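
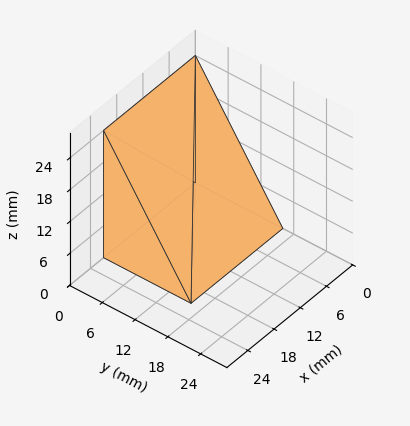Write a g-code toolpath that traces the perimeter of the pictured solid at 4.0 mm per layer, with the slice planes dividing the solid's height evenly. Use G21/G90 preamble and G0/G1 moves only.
Reading the render: the shape is a wedge (ramp): 21 × 16 mm base, rising to 24 mm along the y=0 edge and sloping linearly to z=0 at y=16 (dimensions read to the nearest mm from the axis ticks). For the g-code, the solid's height is divided into equal slices at the stated Δz and each level perimeter traced with G1 moves after a G0 lift.

; perimeter-only toolpath
G21 ; units = mm
G90 ; absolute positioning
G28 ; home
; layer 1
G0 Z4.0
G0 X0.0 Y0.0
G1 X21.0 Y0.0
G1 X21.0 Y13.3
G1 X0.0 Y13.3
G1 X0.0 Y0.0
; layer 2
G0 Z8.0
G0 X0.0 Y0.0
G1 X21.0 Y0.0
G1 X21.0 Y10.7
G1 X0.0 Y10.7
G1 X0.0 Y0.0
; layer 3
G0 Z12.0
G0 X0.0 Y0.0
G1 X21.0 Y0.0
G1 X21.0 Y8.0
G1 X0.0 Y8.0
G1 X0.0 Y0.0
; layer 4
G0 Z16.0
G0 X0.0 Y0.0
G1 X21.0 Y0.0
G1 X21.0 Y5.3
G1 X0.0 Y5.3
G1 X0.0 Y0.0
; layer 5
G0 Z20.0
G0 X0.0 Y0.0
G1 X21.0 Y0.0
G1 X21.0 Y2.7
G1 X0.0 Y2.7
G1 X0.0 Y0.0
M2 ; end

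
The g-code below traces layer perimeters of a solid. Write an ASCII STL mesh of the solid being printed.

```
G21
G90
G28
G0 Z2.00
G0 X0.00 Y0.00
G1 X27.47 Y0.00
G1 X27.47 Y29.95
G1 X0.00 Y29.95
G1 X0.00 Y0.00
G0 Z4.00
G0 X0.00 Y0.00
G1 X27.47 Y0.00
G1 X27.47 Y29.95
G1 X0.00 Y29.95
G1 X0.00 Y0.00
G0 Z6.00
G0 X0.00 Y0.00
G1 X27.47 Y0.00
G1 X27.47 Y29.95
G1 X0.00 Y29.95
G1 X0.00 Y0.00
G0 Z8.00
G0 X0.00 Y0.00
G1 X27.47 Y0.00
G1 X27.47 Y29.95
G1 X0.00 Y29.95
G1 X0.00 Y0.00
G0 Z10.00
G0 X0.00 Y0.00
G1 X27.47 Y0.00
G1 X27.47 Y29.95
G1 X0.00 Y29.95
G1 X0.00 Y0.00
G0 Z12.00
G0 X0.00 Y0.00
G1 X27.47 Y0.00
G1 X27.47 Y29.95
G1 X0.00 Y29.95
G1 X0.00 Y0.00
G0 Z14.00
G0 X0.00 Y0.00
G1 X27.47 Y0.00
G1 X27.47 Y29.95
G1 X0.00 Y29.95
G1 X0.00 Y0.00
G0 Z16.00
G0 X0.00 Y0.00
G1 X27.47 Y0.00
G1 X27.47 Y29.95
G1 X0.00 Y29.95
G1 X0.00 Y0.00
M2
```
solid part
  facet normal 0.0000 0.0000 -1.0000
    outer loop
      vertex 27.47 29.95 0.00
      vertex 27.47 0.00 0.00
      vertex 0.00 0.00 0.00
    endloop
  endfacet
  facet normal 0.0000 0.0000 -1.0000
    outer loop
      vertex 0.00 29.95 0.00
      vertex 27.47 29.95 0.00
      vertex 0.00 0.00 0.00
    endloop
  endfacet
  facet normal 0.0000 0.0000 1.0000
    outer loop
      vertex 0.00 0.00 16.00
      vertex 27.47 0.00 16.00
      vertex 27.47 29.95 16.00
    endloop
  endfacet
  facet normal 0.0000 0.0000 1.0000
    outer loop
      vertex 0.00 0.00 16.00
      vertex 27.47 29.95 16.00
      vertex 0.00 29.95 16.00
    endloop
  endfacet
  facet normal 0.0000 -1.0000 0.0000
    outer loop
      vertex 0.00 0.00 0.00
      vertex 27.47 0.00 0.00
      vertex 27.47 0.00 16.00
    endloop
  endfacet
  facet normal 0.0000 -1.0000 0.0000
    outer loop
      vertex 0.00 0.00 0.00
      vertex 27.47 0.00 16.00
      vertex 0.00 0.00 16.00
    endloop
  endfacet
  facet normal 0.0000 1.0000 0.0000
    outer loop
      vertex 27.47 29.95 16.00
      vertex 27.47 29.95 0.00
      vertex 0.00 29.95 0.00
    endloop
  endfacet
  facet normal 0.0000 1.0000 0.0000
    outer loop
      vertex 0.00 29.95 16.00
      vertex 27.47 29.95 16.00
      vertex 0.00 29.95 0.00
    endloop
  endfacet
  facet normal -1.0000 0.0000 0.0000
    outer loop
      vertex 0.00 29.95 16.00
      vertex 0.00 29.95 0.00
      vertex 0.00 0.00 0.00
    endloop
  endfacet
  facet normal -1.0000 0.0000 0.0000
    outer loop
      vertex 0.00 0.00 16.00
      vertex 0.00 29.95 16.00
      vertex 0.00 0.00 0.00
    endloop
  endfacet
  facet normal 1.0000 0.0000 0.0000
    outer loop
      vertex 27.47 0.00 0.00
      vertex 27.47 29.95 0.00
      vertex 27.47 29.95 16.00
    endloop
  endfacet
  facet normal 1.0000 0.0000 0.0000
    outer loop
      vertex 27.47 0.00 0.00
      vertex 27.47 29.95 16.00
      vertex 27.47 0.00 16.00
    endloop
  endfacet
endsolid part

The G0 Z moves step by Δz≈2.00 mm. Every layer's G1 loop is the same polygon, so the solid is a straight extrusion of it from z=0 to z≈16. Closing with flat bottom and top caps and triangulating gives 12 facets — a rectangular box, roughly 27.5 × 29.9 mm footprint and 16 mm tall.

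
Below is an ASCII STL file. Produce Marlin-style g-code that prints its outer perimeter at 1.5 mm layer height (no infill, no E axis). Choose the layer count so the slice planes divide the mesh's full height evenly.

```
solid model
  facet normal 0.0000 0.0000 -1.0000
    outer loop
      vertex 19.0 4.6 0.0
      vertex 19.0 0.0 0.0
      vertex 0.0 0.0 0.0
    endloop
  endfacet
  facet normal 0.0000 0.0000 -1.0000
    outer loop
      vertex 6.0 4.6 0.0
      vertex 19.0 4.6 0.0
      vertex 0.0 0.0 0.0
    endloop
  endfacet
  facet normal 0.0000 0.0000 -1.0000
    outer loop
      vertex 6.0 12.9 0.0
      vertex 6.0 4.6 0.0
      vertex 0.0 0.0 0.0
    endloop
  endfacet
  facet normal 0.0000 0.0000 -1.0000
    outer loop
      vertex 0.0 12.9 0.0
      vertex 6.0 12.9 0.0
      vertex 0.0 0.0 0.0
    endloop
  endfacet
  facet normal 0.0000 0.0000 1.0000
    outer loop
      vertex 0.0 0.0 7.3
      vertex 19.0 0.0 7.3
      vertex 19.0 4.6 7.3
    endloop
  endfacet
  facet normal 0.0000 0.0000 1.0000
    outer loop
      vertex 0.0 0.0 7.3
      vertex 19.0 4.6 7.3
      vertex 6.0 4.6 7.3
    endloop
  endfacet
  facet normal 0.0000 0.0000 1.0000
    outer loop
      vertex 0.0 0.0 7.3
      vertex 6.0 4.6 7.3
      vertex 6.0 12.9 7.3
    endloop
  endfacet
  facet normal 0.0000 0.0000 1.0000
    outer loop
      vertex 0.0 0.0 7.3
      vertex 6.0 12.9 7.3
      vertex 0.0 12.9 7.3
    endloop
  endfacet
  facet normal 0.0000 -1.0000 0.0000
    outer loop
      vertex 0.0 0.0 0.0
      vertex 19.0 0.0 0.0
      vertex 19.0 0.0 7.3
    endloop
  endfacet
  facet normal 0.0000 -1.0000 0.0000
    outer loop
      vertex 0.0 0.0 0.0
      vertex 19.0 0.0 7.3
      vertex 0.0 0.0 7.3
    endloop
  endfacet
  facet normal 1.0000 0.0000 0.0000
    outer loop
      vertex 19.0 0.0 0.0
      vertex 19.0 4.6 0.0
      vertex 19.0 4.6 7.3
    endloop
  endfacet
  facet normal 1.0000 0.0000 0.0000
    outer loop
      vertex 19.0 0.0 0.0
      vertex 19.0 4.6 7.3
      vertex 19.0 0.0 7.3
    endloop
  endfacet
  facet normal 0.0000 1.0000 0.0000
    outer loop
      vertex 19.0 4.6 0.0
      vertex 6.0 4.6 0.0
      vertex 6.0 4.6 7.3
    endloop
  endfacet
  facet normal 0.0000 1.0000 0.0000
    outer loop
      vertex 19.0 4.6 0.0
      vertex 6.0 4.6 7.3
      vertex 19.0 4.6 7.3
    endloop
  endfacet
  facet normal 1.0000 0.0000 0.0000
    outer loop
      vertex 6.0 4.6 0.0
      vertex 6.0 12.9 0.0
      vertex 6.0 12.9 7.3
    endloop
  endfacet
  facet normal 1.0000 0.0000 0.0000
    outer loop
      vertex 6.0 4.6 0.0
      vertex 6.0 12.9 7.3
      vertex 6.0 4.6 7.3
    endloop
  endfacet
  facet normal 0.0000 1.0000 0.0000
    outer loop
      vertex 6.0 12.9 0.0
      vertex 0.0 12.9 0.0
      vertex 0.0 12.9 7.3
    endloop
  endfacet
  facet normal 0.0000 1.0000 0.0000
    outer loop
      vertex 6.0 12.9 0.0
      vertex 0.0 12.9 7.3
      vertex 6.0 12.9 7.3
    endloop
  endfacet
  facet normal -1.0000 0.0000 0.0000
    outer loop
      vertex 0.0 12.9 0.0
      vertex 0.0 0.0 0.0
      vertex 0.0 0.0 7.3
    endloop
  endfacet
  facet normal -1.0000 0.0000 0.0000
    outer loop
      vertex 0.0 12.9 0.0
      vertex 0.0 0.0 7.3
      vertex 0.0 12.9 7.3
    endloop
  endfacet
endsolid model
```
; perimeter-only toolpath
G21 ; units = mm
G90 ; absolute positioning
G28 ; home
; layer 1
G0 Z1.5
G0 X0.0 Y0.0
G1 X19.0 Y0.0
G1 X19.0 Y4.6
G1 X6.0 Y4.6
G1 X6.0 Y12.9
G1 X0.0 Y12.9
G1 X0.0 Y0.0
; layer 2
G0 Z2.9
G0 X0.0 Y0.0
G1 X19.0 Y0.0
G1 X19.0 Y4.6
G1 X6.0 Y4.6
G1 X6.0 Y12.9
G1 X0.0 Y12.9
G1 X0.0 Y0.0
; layer 3
G0 Z4.4
G0 X0.0 Y0.0
G1 X19.0 Y0.0
G1 X19.0 Y4.6
G1 X6.0 Y4.6
G1 X6.0 Y12.9
G1 X0.0 Y12.9
G1 X0.0 Y0.0
; layer 4
G0 Z5.8
G0 X0.0 Y0.0
G1 X19.0 Y0.0
G1 X19.0 Y4.6
G1 X6.0 Y4.6
G1 X6.0 Y12.9
G1 X0.0 Y12.9
G1 X0.0 Y0.0
; layer 5
G0 Z7.3
G0 X0.0 Y0.0
G1 X19.0 Y0.0
G1 X19.0 Y4.6
G1 X6.0 Y4.6
G1 X6.0 Y12.9
G1 X0.0 Y12.9
G1 X0.0 Y0.0
M2 ; end

The solid is an L-shaped prism: outer 19 × 12.9 mm, arm thicknesses ≈ 4.6 mm (horizontal) and 6 mm (vertical), extruded 7.3 mm in z. Slicing at Δz = 1.5 mm — 5 equal slices spanning the solid's height, so layer i sits at z = i·h/5 — gives 5 non-empty perimeters. Each is a 6-segment closed polygon; G0 lifts to the layer z and rapids to the start vertex, then G1 traces the edges.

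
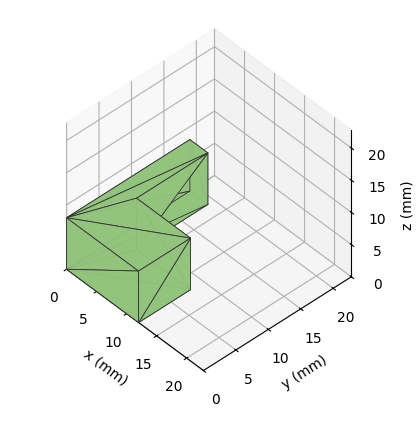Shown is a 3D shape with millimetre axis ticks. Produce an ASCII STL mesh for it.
Reading the render: the shape is an L-shaped prism: outer 12 × 19 mm, arm thicknesses ≈ 8 mm (horizontal) and 3 mm (vertical), extruded 8 mm in z (dimensions read to the nearest mm from the axis ticks). For the STL, each face is triangulated and given an outward normal.

solid part
  facet normal 0.0000 0.0000 -1.0000
    outer loop
      vertex 12.00 8.00 0.00
      vertex 12.00 0.00 0.00
      vertex 0.00 0.00 0.00
    endloop
  endfacet
  facet normal 0.0000 0.0000 -1.0000
    outer loop
      vertex 3.00 8.00 0.00
      vertex 12.00 8.00 0.00
      vertex 0.00 0.00 0.00
    endloop
  endfacet
  facet normal 0.0000 0.0000 -1.0000
    outer loop
      vertex 3.00 19.00 0.00
      vertex 3.00 8.00 0.00
      vertex 0.00 0.00 0.00
    endloop
  endfacet
  facet normal 0.0000 0.0000 -1.0000
    outer loop
      vertex 0.00 19.00 0.00
      vertex 3.00 19.00 0.00
      vertex 0.00 0.00 0.00
    endloop
  endfacet
  facet normal 0.0000 0.0000 1.0000
    outer loop
      vertex 0.00 0.00 8.00
      vertex 12.00 0.00 8.00
      vertex 12.00 8.00 8.00
    endloop
  endfacet
  facet normal 0.0000 0.0000 1.0000
    outer loop
      vertex 0.00 0.00 8.00
      vertex 12.00 8.00 8.00
      vertex 3.00 8.00 8.00
    endloop
  endfacet
  facet normal 0.0000 0.0000 1.0000
    outer loop
      vertex 0.00 0.00 8.00
      vertex 3.00 8.00 8.00
      vertex 3.00 19.00 8.00
    endloop
  endfacet
  facet normal 0.0000 0.0000 1.0000
    outer loop
      vertex 0.00 0.00 8.00
      vertex 3.00 19.00 8.00
      vertex 0.00 19.00 8.00
    endloop
  endfacet
  facet normal 0.0000 -1.0000 0.0000
    outer loop
      vertex 0.00 0.00 0.00
      vertex 12.00 0.00 0.00
      vertex 12.00 0.00 8.00
    endloop
  endfacet
  facet normal 0.0000 -1.0000 0.0000
    outer loop
      vertex 0.00 0.00 0.00
      vertex 12.00 0.00 8.00
      vertex 0.00 0.00 8.00
    endloop
  endfacet
  facet normal 1.0000 0.0000 0.0000
    outer loop
      vertex 12.00 0.00 0.00
      vertex 12.00 8.00 0.00
      vertex 12.00 8.00 8.00
    endloop
  endfacet
  facet normal 1.0000 0.0000 0.0000
    outer loop
      vertex 12.00 0.00 0.00
      vertex 12.00 8.00 8.00
      vertex 12.00 0.00 8.00
    endloop
  endfacet
  facet normal 0.0000 1.0000 0.0000
    outer loop
      vertex 12.00 8.00 0.00
      vertex 3.00 8.00 0.00
      vertex 3.00 8.00 8.00
    endloop
  endfacet
  facet normal 0.0000 1.0000 0.0000
    outer loop
      vertex 12.00 8.00 0.00
      vertex 3.00 8.00 8.00
      vertex 12.00 8.00 8.00
    endloop
  endfacet
  facet normal 1.0000 0.0000 0.0000
    outer loop
      vertex 3.00 8.00 0.00
      vertex 3.00 19.00 0.00
      vertex 3.00 19.00 8.00
    endloop
  endfacet
  facet normal 1.0000 0.0000 0.0000
    outer loop
      vertex 3.00 8.00 0.00
      vertex 3.00 19.00 8.00
      vertex 3.00 8.00 8.00
    endloop
  endfacet
  facet normal 0.0000 1.0000 0.0000
    outer loop
      vertex 3.00 19.00 0.00
      vertex 0.00 19.00 0.00
      vertex 0.00 19.00 8.00
    endloop
  endfacet
  facet normal 0.0000 1.0000 0.0000
    outer loop
      vertex 3.00 19.00 0.00
      vertex 0.00 19.00 8.00
      vertex 3.00 19.00 8.00
    endloop
  endfacet
  facet normal -1.0000 0.0000 0.0000
    outer loop
      vertex 0.00 19.00 0.00
      vertex 0.00 0.00 0.00
      vertex 0.00 0.00 8.00
    endloop
  endfacet
  facet normal -1.0000 0.0000 0.0000
    outer loop
      vertex 0.00 19.00 0.00
      vertex 0.00 0.00 8.00
      vertex 0.00 19.00 8.00
    endloop
  endfacet
endsolid part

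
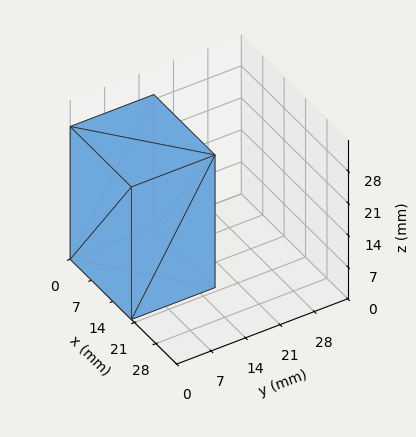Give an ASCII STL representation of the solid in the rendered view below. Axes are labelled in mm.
Reading the render: the shape is a rectangular box, roughly 20 × 17 mm footprint and 29 mm tall (dimensions read to the nearest mm from the axis ticks). For the STL, each face is triangulated and given an outward normal.

solid part
  facet normal 0.0000 0.0000 -1.0000
    outer loop
      vertex 20.00 17.00 0.00
      vertex 20.00 0.00 0.00
      vertex 0.00 0.00 0.00
    endloop
  endfacet
  facet normal 0.0000 0.0000 -1.0000
    outer loop
      vertex 0.00 17.00 0.00
      vertex 20.00 17.00 0.00
      vertex 0.00 0.00 0.00
    endloop
  endfacet
  facet normal 0.0000 0.0000 1.0000
    outer loop
      vertex 0.00 0.00 29.00
      vertex 20.00 0.00 29.00
      vertex 20.00 17.00 29.00
    endloop
  endfacet
  facet normal 0.0000 0.0000 1.0000
    outer loop
      vertex 0.00 0.00 29.00
      vertex 20.00 17.00 29.00
      vertex 0.00 17.00 29.00
    endloop
  endfacet
  facet normal 0.0000 -1.0000 0.0000
    outer loop
      vertex 0.00 0.00 0.00
      vertex 20.00 0.00 0.00
      vertex 20.00 0.00 29.00
    endloop
  endfacet
  facet normal 0.0000 -1.0000 0.0000
    outer loop
      vertex 0.00 0.00 0.00
      vertex 20.00 0.00 29.00
      vertex 0.00 0.00 29.00
    endloop
  endfacet
  facet normal 0.0000 1.0000 0.0000
    outer loop
      vertex 20.00 17.00 29.00
      vertex 20.00 17.00 0.00
      vertex 0.00 17.00 0.00
    endloop
  endfacet
  facet normal 0.0000 1.0000 0.0000
    outer loop
      vertex 0.00 17.00 29.00
      vertex 20.00 17.00 29.00
      vertex 0.00 17.00 0.00
    endloop
  endfacet
  facet normal -1.0000 0.0000 0.0000
    outer loop
      vertex 0.00 17.00 29.00
      vertex 0.00 17.00 0.00
      vertex 0.00 0.00 0.00
    endloop
  endfacet
  facet normal -1.0000 0.0000 0.0000
    outer loop
      vertex 0.00 0.00 29.00
      vertex 0.00 17.00 29.00
      vertex 0.00 0.00 0.00
    endloop
  endfacet
  facet normal 1.0000 0.0000 0.0000
    outer loop
      vertex 20.00 0.00 0.00
      vertex 20.00 17.00 0.00
      vertex 20.00 17.00 29.00
    endloop
  endfacet
  facet normal 1.0000 0.0000 0.0000
    outer loop
      vertex 20.00 0.00 0.00
      vertex 20.00 17.00 29.00
      vertex 20.00 0.00 29.00
    endloop
  endfacet
endsolid part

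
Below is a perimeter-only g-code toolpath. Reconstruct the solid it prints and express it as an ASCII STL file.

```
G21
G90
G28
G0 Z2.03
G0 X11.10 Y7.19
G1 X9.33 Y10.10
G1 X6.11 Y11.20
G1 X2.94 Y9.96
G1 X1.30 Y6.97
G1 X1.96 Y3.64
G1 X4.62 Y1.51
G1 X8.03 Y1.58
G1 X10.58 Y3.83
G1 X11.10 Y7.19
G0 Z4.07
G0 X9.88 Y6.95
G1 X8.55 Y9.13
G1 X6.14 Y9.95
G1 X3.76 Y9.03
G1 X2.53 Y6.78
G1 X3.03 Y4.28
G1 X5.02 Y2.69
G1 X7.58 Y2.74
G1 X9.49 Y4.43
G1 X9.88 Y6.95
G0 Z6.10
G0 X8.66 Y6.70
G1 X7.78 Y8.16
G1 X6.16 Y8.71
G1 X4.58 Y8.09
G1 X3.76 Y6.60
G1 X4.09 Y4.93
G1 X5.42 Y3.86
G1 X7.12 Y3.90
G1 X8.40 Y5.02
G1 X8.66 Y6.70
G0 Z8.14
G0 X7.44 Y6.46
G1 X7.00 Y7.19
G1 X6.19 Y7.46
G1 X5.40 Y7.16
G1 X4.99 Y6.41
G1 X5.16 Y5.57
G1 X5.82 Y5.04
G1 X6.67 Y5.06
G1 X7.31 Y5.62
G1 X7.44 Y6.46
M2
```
solid part
  facet normal 0.0000 0.0000 -1.0000
    outer loop
      vertex 6.08 12.44 0.00
      vertex 10.11 11.07 0.00
      vertex 12.32 7.43 0.00
    endloop
  endfacet
  facet normal 0.0000 0.0000 -1.0000
    outer loop
      vertex 2.12 10.90 0.00
      vertex 6.08 12.44 0.00
      vertex 12.32 7.43 0.00
    endloop
  endfacet
  facet normal 0.0000 0.0000 -1.0000
    outer loop
      vertex 0.07 7.16 0.00
      vertex 2.12 10.90 0.00
      vertex 12.32 7.43 0.00
    endloop
  endfacet
  facet normal 0.0000 0.0000 -1.0000
    outer loop
      vertex 0.90 2.99 0.00
      vertex 0.07 7.16 0.00
      vertex 12.32 7.43 0.00
    endloop
  endfacet
  facet normal 0.0000 0.0000 -1.0000
    outer loop
      vertex 4.22 0.33 0.00
      vertex 0.90 2.99 0.00
      vertex 12.32 7.43 0.00
    endloop
  endfacet
  facet normal 0.0000 0.0000 -1.0000
    outer loop
      vertex 8.48 0.42 0.00
      vertex 4.22 0.33 0.00
      vertex 12.32 7.43 0.00
    endloop
  endfacet
  facet normal 0.0000 0.0000 -1.0000
    outer loop
      vertex 11.67 3.23 0.00
      vertex 8.48 0.42 0.00
      vertex 12.32 7.43 0.00
    endloop
  endfacet
  facet normal 0.7412 0.4500 0.4981
    outer loop
      vertex 12.32 7.43 0.00
      vertex 10.11 11.07 0.00
      vertex 6.22 6.22 10.17
    endloop
  endfacet
  facet normal 0.2791 0.8209 0.4982
    outer loop
      vertex 10.11 11.07 0.00
      vertex 6.08 12.44 0.00
      vertex 6.22 6.22 10.17
    endloop
  endfacet
  facet normal -0.3142 0.8080 0.4985
    outer loop
      vertex 6.08 12.44 0.00
      vertex 2.12 10.90 0.00
      vertex 6.22 6.22 10.17
    endloop
  endfacet
  facet normal -0.7603 0.4167 0.4983
    outer loop
      vertex 2.12 10.90 0.00
      vertex 0.07 7.16 0.00
      vertex 6.22 6.22 10.17
    endloop
  endfacet
  facet normal -0.8502 -0.1692 0.4985
    outer loop
      vertex 0.07 7.16 0.00
      vertex 0.90 2.99 0.00
      vertex 6.22 6.22 10.17
    endloop
  endfacet
  facet normal -0.5421 -0.6766 0.4984
    outer loop
      vertex 0.90 2.99 0.00
      vertex 4.22 0.33 0.00
      vertex 6.22 6.22 10.17
    endloop
  endfacet
  facet normal 0.0183 -0.8668 0.4984
    outer loop
      vertex 4.22 0.33 0.00
      vertex 8.48 0.42 0.00
      vertex 6.22 6.22 10.17
    endloop
  endfacet
  facet normal 0.5731 -0.6506 0.4984
    outer loop
      vertex 8.48 0.42 0.00
      vertex 11.67 3.23 0.00
      vertex 6.22 6.22 10.17
    endloop
  endfacet
  facet normal 0.8569 -0.1326 0.4982
    outer loop
      vertex 11.67 3.23 0.00
      vertex 12.32 7.43 0.00
      vertex 6.22 6.22 10.17
    endloop
  endfacet
endsolid part

The G0 Z moves step by Δz≈2.03 mm. The G1 loops shrink linearly with z, so the solid tapers from its base footprint up to z≈10.2. Closing with a flat bottom cap and the tapered top and triangulating gives 16 facets — a regular 9-sided pyramid, base circumscribed radius ≈ 6.22 mm, apex at z ≈ 10.2 mm.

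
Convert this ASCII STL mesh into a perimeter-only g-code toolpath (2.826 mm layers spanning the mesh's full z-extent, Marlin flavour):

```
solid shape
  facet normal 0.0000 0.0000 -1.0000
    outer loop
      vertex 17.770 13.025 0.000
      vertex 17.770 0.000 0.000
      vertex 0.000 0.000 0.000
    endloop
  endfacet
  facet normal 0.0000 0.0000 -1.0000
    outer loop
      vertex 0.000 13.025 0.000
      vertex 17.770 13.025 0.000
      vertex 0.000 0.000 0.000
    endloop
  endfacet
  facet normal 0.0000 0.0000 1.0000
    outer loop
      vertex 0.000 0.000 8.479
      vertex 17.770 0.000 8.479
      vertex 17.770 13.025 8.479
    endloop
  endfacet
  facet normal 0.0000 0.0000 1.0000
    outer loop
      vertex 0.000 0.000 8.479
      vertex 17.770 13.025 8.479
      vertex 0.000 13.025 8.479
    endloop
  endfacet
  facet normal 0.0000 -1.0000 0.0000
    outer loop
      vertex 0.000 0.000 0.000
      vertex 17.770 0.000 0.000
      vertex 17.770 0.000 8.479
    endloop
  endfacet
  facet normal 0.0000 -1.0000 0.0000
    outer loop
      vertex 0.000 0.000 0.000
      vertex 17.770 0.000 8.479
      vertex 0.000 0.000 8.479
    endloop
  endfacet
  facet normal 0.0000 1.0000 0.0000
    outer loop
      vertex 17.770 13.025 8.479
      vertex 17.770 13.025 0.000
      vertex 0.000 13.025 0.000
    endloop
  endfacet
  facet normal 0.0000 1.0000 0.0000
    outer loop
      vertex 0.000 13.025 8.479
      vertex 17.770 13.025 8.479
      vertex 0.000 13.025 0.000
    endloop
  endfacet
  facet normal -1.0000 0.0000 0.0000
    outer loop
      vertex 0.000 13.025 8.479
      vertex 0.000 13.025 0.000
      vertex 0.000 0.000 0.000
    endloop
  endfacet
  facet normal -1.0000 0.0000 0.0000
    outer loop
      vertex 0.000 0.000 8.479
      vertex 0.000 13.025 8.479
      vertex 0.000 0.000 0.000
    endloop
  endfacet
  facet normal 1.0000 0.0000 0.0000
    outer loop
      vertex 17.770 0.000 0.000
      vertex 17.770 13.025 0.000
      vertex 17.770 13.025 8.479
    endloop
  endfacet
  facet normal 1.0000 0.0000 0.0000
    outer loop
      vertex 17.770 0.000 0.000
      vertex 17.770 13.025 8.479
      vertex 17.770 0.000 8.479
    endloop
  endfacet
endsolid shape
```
; perimeter-only toolpath
G21 ; units = mm
G90 ; absolute positioning
G28 ; home
; layer 1
G0 Z2.826
G0 X0.000 Y0.000
G1 X17.770 Y0.000
G1 X17.770 Y13.025
G1 X0.000 Y13.025
G1 X0.000 Y0.000
; layer 2
G0 Z5.653
G0 X0.000 Y0.000
G1 X17.770 Y0.000
G1 X17.770 Y13.025
G1 X0.000 Y13.025
G1 X0.000 Y0.000
; layer 3
G0 Z8.479
G0 X0.000 Y0.000
G1 X17.770 Y0.000
G1 X17.770 Y13.025
G1 X0.000 Y13.025
G1 X0.000 Y0.000
M2 ; end

The solid is a rectangular box, roughly 17.8 × 13 mm footprint and 8.48 mm tall. Slicing at Δz = 2.826 mm — 3 equal slices spanning the solid's height, so layer i sits at z = i·h/3 — gives 3 non-empty perimeters. Each is a 4-segment closed polygon; G0 lifts to the layer z and rapids to the start vertex, then G1 traces the edges.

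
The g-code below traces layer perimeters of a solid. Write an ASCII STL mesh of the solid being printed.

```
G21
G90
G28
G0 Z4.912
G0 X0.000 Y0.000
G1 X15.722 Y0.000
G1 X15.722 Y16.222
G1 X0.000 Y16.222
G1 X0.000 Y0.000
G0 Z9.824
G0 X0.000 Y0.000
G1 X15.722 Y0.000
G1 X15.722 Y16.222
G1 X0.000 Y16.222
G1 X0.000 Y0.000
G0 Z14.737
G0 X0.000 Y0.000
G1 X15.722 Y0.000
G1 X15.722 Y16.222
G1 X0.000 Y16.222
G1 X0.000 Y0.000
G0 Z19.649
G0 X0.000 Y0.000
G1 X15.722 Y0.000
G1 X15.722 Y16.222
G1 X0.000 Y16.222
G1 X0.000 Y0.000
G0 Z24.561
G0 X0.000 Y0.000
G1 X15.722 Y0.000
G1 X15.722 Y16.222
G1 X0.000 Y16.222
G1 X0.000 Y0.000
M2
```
solid part
  facet normal 0.0000 0.0000 -1.0000
    outer loop
      vertex 15.722 16.222 0.000
      vertex 15.722 0.000 0.000
      vertex 0.000 0.000 0.000
    endloop
  endfacet
  facet normal 0.0000 0.0000 -1.0000
    outer loop
      vertex 0.000 16.222 0.000
      vertex 15.722 16.222 0.000
      vertex 0.000 0.000 0.000
    endloop
  endfacet
  facet normal 0.0000 0.0000 1.0000
    outer loop
      vertex 0.000 0.000 24.561
      vertex 15.722 0.000 24.561
      vertex 15.722 16.222 24.561
    endloop
  endfacet
  facet normal 0.0000 0.0000 1.0000
    outer loop
      vertex 0.000 0.000 24.561
      vertex 15.722 16.222 24.561
      vertex 0.000 16.222 24.561
    endloop
  endfacet
  facet normal 0.0000 -1.0000 0.0000
    outer loop
      vertex 0.000 0.000 0.000
      vertex 15.722 0.000 0.000
      vertex 15.722 0.000 24.561
    endloop
  endfacet
  facet normal 0.0000 -1.0000 0.0000
    outer loop
      vertex 0.000 0.000 0.000
      vertex 15.722 0.000 24.561
      vertex 0.000 0.000 24.561
    endloop
  endfacet
  facet normal 0.0000 1.0000 0.0000
    outer loop
      vertex 15.722 16.222 24.561
      vertex 15.722 16.222 0.000
      vertex 0.000 16.222 0.000
    endloop
  endfacet
  facet normal 0.0000 1.0000 0.0000
    outer loop
      vertex 0.000 16.222 24.561
      vertex 15.722 16.222 24.561
      vertex 0.000 16.222 0.000
    endloop
  endfacet
  facet normal -1.0000 0.0000 0.0000
    outer loop
      vertex 0.000 16.222 24.561
      vertex 0.000 16.222 0.000
      vertex 0.000 0.000 0.000
    endloop
  endfacet
  facet normal -1.0000 0.0000 0.0000
    outer loop
      vertex 0.000 0.000 24.561
      vertex 0.000 16.222 24.561
      vertex 0.000 0.000 0.000
    endloop
  endfacet
  facet normal 1.0000 0.0000 0.0000
    outer loop
      vertex 15.722 0.000 0.000
      vertex 15.722 16.222 0.000
      vertex 15.722 16.222 24.561
    endloop
  endfacet
  facet normal 1.0000 0.0000 0.0000
    outer loop
      vertex 15.722 0.000 0.000
      vertex 15.722 16.222 24.561
      vertex 15.722 0.000 24.561
    endloop
  endfacet
endsolid part

The G0 Z moves step by Δz≈4.912 mm. Every layer's G1 loop is the same polygon, so the solid is a straight extrusion of it from z=0 to z≈24.6. Closing with flat bottom and top caps and triangulating gives 12 facets — a rectangular box, roughly 15.7 × 16.2 mm footprint and 24.6 mm tall.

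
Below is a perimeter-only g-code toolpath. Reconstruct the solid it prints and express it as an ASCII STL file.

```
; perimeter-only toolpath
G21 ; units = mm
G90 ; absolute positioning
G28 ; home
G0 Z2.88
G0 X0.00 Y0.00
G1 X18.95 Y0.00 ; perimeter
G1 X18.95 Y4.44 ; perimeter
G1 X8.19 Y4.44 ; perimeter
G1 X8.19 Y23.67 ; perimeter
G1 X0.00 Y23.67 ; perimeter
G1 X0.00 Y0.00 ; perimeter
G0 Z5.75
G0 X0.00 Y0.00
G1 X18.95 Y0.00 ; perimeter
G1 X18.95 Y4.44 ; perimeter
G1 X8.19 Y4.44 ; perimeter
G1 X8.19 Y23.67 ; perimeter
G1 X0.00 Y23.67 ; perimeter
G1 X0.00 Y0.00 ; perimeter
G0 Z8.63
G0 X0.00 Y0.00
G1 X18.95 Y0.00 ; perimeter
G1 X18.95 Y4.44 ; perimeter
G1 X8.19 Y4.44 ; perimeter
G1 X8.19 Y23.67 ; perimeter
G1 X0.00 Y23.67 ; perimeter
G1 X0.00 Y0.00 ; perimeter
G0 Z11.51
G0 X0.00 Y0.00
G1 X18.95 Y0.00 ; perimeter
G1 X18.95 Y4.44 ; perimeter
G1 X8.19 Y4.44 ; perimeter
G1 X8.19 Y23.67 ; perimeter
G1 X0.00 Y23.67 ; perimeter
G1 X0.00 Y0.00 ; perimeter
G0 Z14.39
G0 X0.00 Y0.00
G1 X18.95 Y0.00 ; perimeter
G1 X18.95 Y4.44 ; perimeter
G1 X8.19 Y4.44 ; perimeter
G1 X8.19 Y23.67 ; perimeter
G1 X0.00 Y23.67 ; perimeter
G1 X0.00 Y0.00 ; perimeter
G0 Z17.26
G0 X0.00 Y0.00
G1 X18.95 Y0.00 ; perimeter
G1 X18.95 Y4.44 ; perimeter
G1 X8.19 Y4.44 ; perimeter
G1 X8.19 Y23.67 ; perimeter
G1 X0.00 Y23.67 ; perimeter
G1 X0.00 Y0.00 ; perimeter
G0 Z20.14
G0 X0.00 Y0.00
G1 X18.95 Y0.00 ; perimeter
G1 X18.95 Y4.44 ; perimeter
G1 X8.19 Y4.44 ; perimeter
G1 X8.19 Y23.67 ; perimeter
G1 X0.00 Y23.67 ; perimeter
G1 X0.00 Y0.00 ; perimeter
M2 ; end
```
solid part
  facet normal 0.0000 0.0000 -1.0000
    outer loop
      vertex 18.95 4.44 0.00
      vertex 18.95 0.00 0.00
      vertex 0.00 0.00 0.00
    endloop
  endfacet
  facet normal 0.0000 0.0000 -1.0000
    outer loop
      vertex 8.19 4.44 0.00
      vertex 18.95 4.44 0.00
      vertex 0.00 0.00 0.00
    endloop
  endfacet
  facet normal 0.0000 0.0000 -1.0000
    outer loop
      vertex 8.19 23.67 0.00
      vertex 8.19 4.44 0.00
      vertex 0.00 0.00 0.00
    endloop
  endfacet
  facet normal 0.0000 0.0000 -1.0000
    outer loop
      vertex 0.00 23.67 0.00
      vertex 8.19 23.67 0.00
      vertex 0.00 0.00 0.00
    endloop
  endfacet
  facet normal 0.0000 0.0000 1.0000
    outer loop
      vertex 0.00 0.00 20.14
      vertex 18.95 0.00 20.14
      vertex 18.95 4.44 20.14
    endloop
  endfacet
  facet normal 0.0000 0.0000 1.0000
    outer loop
      vertex 0.00 0.00 20.14
      vertex 18.95 4.44 20.14
      vertex 8.19 4.44 20.14
    endloop
  endfacet
  facet normal 0.0000 0.0000 1.0000
    outer loop
      vertex 0.00 0.00 20.14
      vertex 8.19 4.44 20.14
      vertex 8.19 23.67 20.14
    endloop
  endfacet
  facet normal 0.0000 0.0000 1.0000
    outer loop
      vertex 0.00 0.00 20.14
      vertex 8.19 23.67 20.14
      vertex 0.00 23.67 20.14
    endloop
  endfacet
  facet normal 0.0000 -1.0000 0.0000
    outer loop
      vertex 0.00 0.00 0.00
      vertex 18.95 0.00 0.00
      vertex 18.95 0.00 20.14
    endloop
  endfacet
  facet normal 0.0000 -1.0000 0.0000
    outer loop
      vertex 0.00 0.00 0.00
      vertex 18.95 0.00 20.14
      vertex 0.00 0.00 20.14
    endloop
  endfacet
  facet normal 1.0000 0.0000 0.0000
    outer loop
      vertex 18.95 0.00 0.00
      vertex 18.95 4.44 0.00
      vertex 18.95 4.44 20.14
    endloop
  endfacet
  facet normal 1.0000 0.0000 0.0000
    outer loop
      vertex 18.95 0.00 0.00
      vertex 18.95 4.44 20.14
      vertex 18.95 0.00 20.14
    endloop
  endfacet
  facet normal 0.0000 1.0000 0.0000
    outer loop
      vertex 18.95 4.44 0.00
      vertex 8.19 4.44 0.00
      vertex 8.19 4.44 20.14
    endloop
  endfacet
  facet normal 0.0000 1.0000 0.0000
    outer loop
      vertex 18.95 4.44 0.00
      vertex 8.19 4.44 20.14
      vertex 18.95 4.44 20.14
    endloop
  endfacet
  facet normal 1.0000 0.0000 0.0000
    outer loop
      vertex 8.19 4.44 0.00
      vertex 8.19 23.67 0.00
      vertex 8.19 23.67 20.14
    endloop
  endfacet
  facet normal 1.0000 0.0000 0.0000
    outer loop
      vertex 8.19 4.44 0.00
      vertex 8.19 23.67 20.14
      vertex 8.19 4.44 20.14
    endloop
  endfacet
  facet normal 0.0000 1.0000 0.0000
    outer loop
      vertex 8.19 23.67 0.00
      vertex 0.00 23.67 0.00
      vertex 0.00 23.67 20.14
    endloop
  endfacet
  facet normal 0.0000 1.0000 0.0000
    outer loop
      vertex 8.19 23.67 0.00
      vertex 0.00 23.67 20.14
      vertex 8.19 23.67 20.14
    endloop
  endfacet
  facet normal -1.0000 0.0000 0.0000
    outer loop
      vertex 0.00 23.67 0.00
      vertex 0.00 0.00 0.00
      vertex 0.00 0.00 20.14
    endloop
  endfacet
  facet normal -1.0000 0.0000 0.0000
    outer loop
      vertex 0.00 23.67 0.00
      vertex 0.00 0.00 20.14
      vertex 0.00 23.67 20.14
    endloop
  endfacet
endsolid part

The G0 Z moves step by Δz≈2.88 mm. Every layer's G1 loop is the same polygon, so the solid is a straight extrusion of it from z=0 to z≈20.1. Closing with flat bottom and top caps and triangulating gives 20 facets — an L-shaped prism: outer 18.9 × 23.7 mm, arm thicknesses ≈ 4.44 mm (horizontal) and 8.19 mm (vertical), extruded 20.1 mm in z.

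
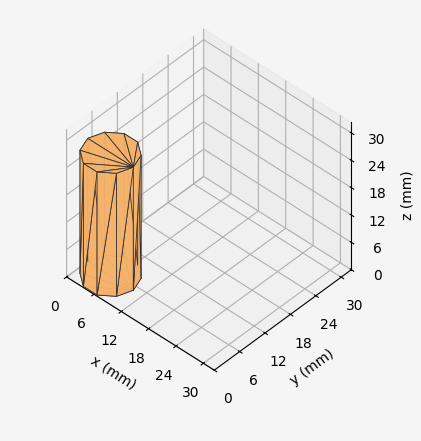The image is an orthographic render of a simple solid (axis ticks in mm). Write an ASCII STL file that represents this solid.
Reading the render: the shape is a regular 10-sided prism (a cylinder approximated with 10 flat sides), circumscribed radius ≈ 5 mm, height ≈ 27 mm (dimensions read to the nearest mm from the axis ticks). For the STL, each face is triangulated and given an outward normal.

solid part
  facet normal 0.0000 0.0000 -1.0000
    outer loop
      vertex 6.5 9.8 0.0
      vertex 9.0 7.9 0.0
      vertex 10.0 5.0 0.0
    endloop
  endfacet
  facet normal 0.0000 0.0000 -1.0000
    outer loop
      vertex 3.5 9.8 0.0
      vertex 6.5 9.8 0.0
      vertex 10.0 5.0 0.0
    endloop
  endfacet
  facet normal 0.0000 0.0000 -1.0000
    outer loop
      vertex 1.0 7.9 0.0
      vertex 3.5 9.8 0.0
      vertex 10.0 5.0 0.0
    endloop
  endfacet
  facet normal 0.0000 0.0000 -1.0000
    outer loop
      vertex 0.0 5.0 0.0
      vertex 1.0 7.9 0.0
      vertex 10.0 5.0 0.0
    endloop
  endfacet
  facet normal 0.0000 0.0000 -1.0000
    outer loop
      vertex 1.0 2.1 0.0
      vertex 0.0 5.0 0.0
      vertex 10.0 5.0 0.0
    endloop
  endfacet
  facet normal 0.0000 0.0000 -1.0000
    outer loop
      vertex 3.5 0.2 0.0
      vertex 1.0 2.1 0.0
      vertex 10.0 5.0 0.0
    endloop
  endfacet
  facet normal 0.0000 0.0000 -1.0000
    outer loop
      vertex 6.5 0.2 0.0
      vertex 3.5 0.2 0.0
      vertex 10.0 5.0 0.0
    endloop
  endfacet
  facet normal 0.0000 0.0000 -1.0000
    outer loop
      vertex 9.0 2.1 0.0
      vertex 6.5 0.2 0.0
      vertex 10.0 5.0 0.0
    endloop
  endfacet
  facet normal 0.0000 0.0000 1.0000
    outer loop
      vertex 10.0 5.0 27.0
      vertex 9.0 7.9 27.0
      vertex 6.5 9.8 27.0
    endloop
  endfacet
  facet normal 0.0000 0.0000 1.0000
    outer loop
      vertex 10.0 5.0 27.0
      vertex 6.5 9.8 27.0
      vertex 3.5 9.8 27.0
    endloop
  endfacet
  facet normal 0.0000 0.0000 1.0000
    outer loop
      vertex 10.0 5.0 27.0
      vertex 3.5 9.8 27.0
      vertex 1.0 7.9 27.0
    endloop
  endfacet
  facet normal 0.0000 0.0000 1.0000
    outer loop
      vertex 10.0 5.0 27.0
      vertex 1.0 7.9 27.0
      vertex 0.0 5.0 27.0
    endloop
  endfacet
  facet normal 0.0000 0.0000 1.0000
    outer loop
      vertex 10.0 5.0 27.0
      vertex 0.0 5.0 27.0
      vertex 1.0 2.1 27.0
    endloop
  endfacet
  facet normal 0.0000 0.0000 1.0000
    outer loop
      vertex 10.0 5.0 27.0
      vertex 1.0 2.1 27.0
      vertex 3.5 0.2 27.0
    endloop
  endfacet
  facet normal 0.0000 0.0000 1.0000
    outer loop
      vertex 10.0 5.0 27.0
      vertex 3.5 0.2 27.0
      vertex 6.5 0.2 27.0
    endloop
  endfacet
  facet normal 0.0000 0.0000 1.0000
    outer loop
      vertex 10.0 5.0 27.0
      vertex 6.5 0.2 27.0
      vertex 9.0 2.1 27.0
    endloop
  endfacet
  facet normal 0.9454 0.3260 0.0000
    outer loop
      vertex 10.0 5.0 0.0
      vertex 9.0 7.9 0.0
      vertex 9.0 7.9 27.0
    endloop
  endfacet
  facet normal 0.9454 0.3260 0.0000
    outer loop
      vertex 10.0 5.0 0.0
      vertex 9.0 7.9 27.0
      vertex 10.0 5.0 27.0
    endloop
  endfacet
  facet normal 0.6051 0.7962 0.0000
    outer loop
      vertex 9.0 7.9 0.0
      vertex 6.5 9.8 0.0
      vertex 6.5 9.8 27.0
    endloop
  endfacet
  facet normal 0.6051 0.7962 0.0000
    outer loop
      vertex 9.0 7.9 0.0
      vertex 6.5 9.8 27.0
      vertex 9.0 7.9 27.0
    endloop
  endfacet
  facet normal 0.0000 1.0000 0.0000
    outer loop
      vertex 6.5 9.8 0.0
      vertex 3.5 9.8 0.0
      vertex 3.5 9.8 27.0
    endloop
  endfacet
  facet normal 0.0000 1.0000 0.0000
    outer loop
      vertex 6.5 9.8 0.0
      vertex 3.5 9.8 27.0
      vertex 6.5 9.8 27.0
    endloop
  endfacet
  facet normal -0.6051 0.7962 0.0000
    outer loop
      vertex 3.5 9.8 0.0
      vertex 1.0 7.9 0.0
      vertex 1.0 7.9 27.0
    endloop
  endfacet
  facet normal -0.6051 0.7962 0.0000
    outer loop
      vertex 3.5 9.8 0.0
      vertex 1.0 7.9 27.0
      vertex 3.5 9.8 27.0
    endloop
  endfacet
  facet normal -0.9454 0.3260 0.0000
    outer loop
      vertex 1.0 7.9 0.0
      vertex 0.0 5.0 0.0
      vertex 0.0 5.0 27.0
    endloop
  endfacet
  facet normal -0.9454 0.3260 0.0000
    outer loop
      vertex 1.0 7.9 0.0
      vertex 0.0 5.0 27.0
      vertex 1.0 7.9 27.0
    endloop
  endfacet
  facet normal -0.9454 -0.3260 0.0000
    outer loop
      vertex 0.0 5.0 0.0
      vertex 1.0 2.1 0.0
      vertex 1.0 2.1 27.0
    endloop
  endfacet
  facet normal -0.9454 -0.3260 0.0000
    outer loop
      vertex 0.0 5.0 0.0
      vertex 1.0 2.1 27.0
      vertex 0.0 5.0 27.0
    endloop
  endfacet
  facet normal -0.6051 -0.7962 0.0000
    outer loop
      vertex 1.0 2.1 0.0
      vertex 3.5 0.2 0.0
      vertex 3.5 0.2 27.0
    endloop
  endfacet
  facet normal -0.6051 -0.7962 0.0000
    outer loop
      vertex 1.0 2.1 0.0
      vertex 3.5 0.2 27.0
      vertex 1.0 2.1 27.0
    endloop
  endfacet
  facet normal 0.0000 -1.0000 0.0000
    outer loop
      vertex 3.5 0.2 0.0
      vertex 6.5 0.2 0.0
      vertex 6.5 0.2 27.0
    endloop
  endfacet
  facet normal 0.0000 -1.0000 0.0000
    outer loop
      vertex 3.5 0.2 0.0
      vertex 6.5 0.2 27.0
      vertex 3.5 0.2 27.0
    endloop
  endfacet
  facet normal 0.6051 -0.7962 0.0000
    outer loop
      vertex 6.5 0.2 0.0
      vertex 9.0 2.1 0.0
      vertex 9.0 2.1 27.0
    endloop
  endfacet
  facet normal 0.6051 -0.7962 0.0000
    outer loop
      vertex 6.5 0.2 0.0
      vertex 9.0 2.1 27.0
      vertex 6.5 0.2 27.0
    endloop
  endfacet
  facet normal 0.9454 -0.3260 0.0000
    outer loop
      vertex 9.0 2.1 0.0
      vertex 10.0 5.0 0.0
      vertex 10.0 5.0 27.0
    endloop
  endfacet
  facet normal 0.9454 -0.3260 0.0000
    outer loop
      vertex 9.0 2.1 0.0
      vertex 10.0 5.0 27.0
      vertex 9.0 2.1 27.0
    endloop
  endfacet
endsolid part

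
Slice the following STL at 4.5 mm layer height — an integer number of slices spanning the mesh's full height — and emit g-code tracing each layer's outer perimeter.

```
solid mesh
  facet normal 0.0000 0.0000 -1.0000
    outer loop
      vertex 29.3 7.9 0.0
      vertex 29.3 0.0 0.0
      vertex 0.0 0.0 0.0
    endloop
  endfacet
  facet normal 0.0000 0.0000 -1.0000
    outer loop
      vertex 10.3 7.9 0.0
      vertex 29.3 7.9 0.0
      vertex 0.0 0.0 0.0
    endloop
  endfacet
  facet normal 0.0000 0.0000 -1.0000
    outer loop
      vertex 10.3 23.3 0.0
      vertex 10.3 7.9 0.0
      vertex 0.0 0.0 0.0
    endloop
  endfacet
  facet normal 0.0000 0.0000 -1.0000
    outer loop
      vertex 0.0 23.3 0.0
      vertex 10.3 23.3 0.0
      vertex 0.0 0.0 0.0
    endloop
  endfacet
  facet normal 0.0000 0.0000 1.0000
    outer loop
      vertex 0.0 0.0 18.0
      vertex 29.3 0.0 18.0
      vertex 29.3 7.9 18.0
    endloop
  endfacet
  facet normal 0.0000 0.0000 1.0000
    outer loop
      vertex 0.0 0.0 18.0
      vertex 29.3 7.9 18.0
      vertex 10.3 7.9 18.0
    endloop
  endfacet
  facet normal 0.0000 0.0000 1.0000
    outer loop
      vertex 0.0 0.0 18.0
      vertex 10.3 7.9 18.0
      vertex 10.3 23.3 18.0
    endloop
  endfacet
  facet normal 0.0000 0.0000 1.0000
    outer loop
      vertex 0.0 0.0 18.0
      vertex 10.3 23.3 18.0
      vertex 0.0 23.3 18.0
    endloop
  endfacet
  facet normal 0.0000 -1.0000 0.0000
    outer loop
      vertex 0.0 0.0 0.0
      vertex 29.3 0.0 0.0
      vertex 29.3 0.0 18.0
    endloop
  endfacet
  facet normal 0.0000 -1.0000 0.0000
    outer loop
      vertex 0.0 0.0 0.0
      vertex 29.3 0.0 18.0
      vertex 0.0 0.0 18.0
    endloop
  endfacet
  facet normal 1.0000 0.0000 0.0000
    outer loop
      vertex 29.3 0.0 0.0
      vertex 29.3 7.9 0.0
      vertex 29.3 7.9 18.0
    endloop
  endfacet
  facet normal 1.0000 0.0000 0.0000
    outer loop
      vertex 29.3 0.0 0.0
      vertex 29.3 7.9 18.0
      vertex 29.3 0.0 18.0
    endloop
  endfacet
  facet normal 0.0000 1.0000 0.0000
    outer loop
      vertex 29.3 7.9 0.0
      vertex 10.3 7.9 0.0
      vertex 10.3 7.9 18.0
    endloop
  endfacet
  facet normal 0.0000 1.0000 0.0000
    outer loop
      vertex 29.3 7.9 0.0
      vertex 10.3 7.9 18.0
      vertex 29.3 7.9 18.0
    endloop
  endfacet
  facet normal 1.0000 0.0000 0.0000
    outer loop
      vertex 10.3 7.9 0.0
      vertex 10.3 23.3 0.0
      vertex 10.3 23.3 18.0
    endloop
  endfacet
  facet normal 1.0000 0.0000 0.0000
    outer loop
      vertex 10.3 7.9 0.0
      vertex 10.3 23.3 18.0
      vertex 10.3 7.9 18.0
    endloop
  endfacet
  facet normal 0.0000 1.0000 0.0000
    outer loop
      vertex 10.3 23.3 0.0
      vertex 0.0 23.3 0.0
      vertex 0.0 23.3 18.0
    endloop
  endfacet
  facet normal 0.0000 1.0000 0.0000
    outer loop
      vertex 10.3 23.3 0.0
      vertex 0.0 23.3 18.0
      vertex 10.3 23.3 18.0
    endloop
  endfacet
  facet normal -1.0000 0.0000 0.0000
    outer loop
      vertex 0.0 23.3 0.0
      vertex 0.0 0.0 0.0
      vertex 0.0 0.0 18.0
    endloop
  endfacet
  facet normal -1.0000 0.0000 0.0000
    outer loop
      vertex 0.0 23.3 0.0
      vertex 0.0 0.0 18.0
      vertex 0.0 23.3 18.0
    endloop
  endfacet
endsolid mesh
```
; perimeter-only toolpath
G21 ; units = mm
G90 ; absolute positioning
G28 ; home
; layer 1
G0 Z4.5
G0 X0.0 Y0.0
G1 X29.3 Y0.0
G1 X29.3 Y7.9
G1 X10.3 Y7.9
G1 X10.3 Y23.3
G1 X0.0 Y23.3
G1 X0.0 Y0.0
; layer 2
G0 Z9.0
G0 X0.0 Y0.0
G1 X29.3 Y0.0
G1 X29.3 Y7.9
G1 X10.3 Y7.9
G1 X10.3 Y23.3
G1 X0.0 Y23.3
G1 X0.0 Y0.0
; layer 3
G0 Z13.5
G0 X0.0 Y0.0
G1 X29.3 Y0.0
G1 X29.3 Y7.9
G1 X10.3 Y7.9
G1 X10.3 Y23.3
G1 X0.0 Y23.3
G1 X0.0 Y0.0
; layer 4
G0 Z18.0
G0 X0.0 Y0.0
G1 X29.3 Y0.0
G1 X29.3 Y7.9
G1 X10.3 Y7.9
G1 X10.3 Y23.3
G1 X0.0 Y23.3
G1 X0.0 Y0.0
M2 ; end

The solid is an L-shaped prism: outer 29.3 × 23.3 mm, arm thicknesses ≈ 7.9 mm (horizontal) and 10.3 mm (vertical), extruded 18 mm in z. Slicing at Δz = 4.5 mm — 4 equal slices spanning the solid's height, so layer i sits at z = i·h/4 — gives 4 non-empty perimeters. Each is a 6-segment closed polygon; G0 lifts to the layer z and rapids to the start vertex, then G1 traces the edges.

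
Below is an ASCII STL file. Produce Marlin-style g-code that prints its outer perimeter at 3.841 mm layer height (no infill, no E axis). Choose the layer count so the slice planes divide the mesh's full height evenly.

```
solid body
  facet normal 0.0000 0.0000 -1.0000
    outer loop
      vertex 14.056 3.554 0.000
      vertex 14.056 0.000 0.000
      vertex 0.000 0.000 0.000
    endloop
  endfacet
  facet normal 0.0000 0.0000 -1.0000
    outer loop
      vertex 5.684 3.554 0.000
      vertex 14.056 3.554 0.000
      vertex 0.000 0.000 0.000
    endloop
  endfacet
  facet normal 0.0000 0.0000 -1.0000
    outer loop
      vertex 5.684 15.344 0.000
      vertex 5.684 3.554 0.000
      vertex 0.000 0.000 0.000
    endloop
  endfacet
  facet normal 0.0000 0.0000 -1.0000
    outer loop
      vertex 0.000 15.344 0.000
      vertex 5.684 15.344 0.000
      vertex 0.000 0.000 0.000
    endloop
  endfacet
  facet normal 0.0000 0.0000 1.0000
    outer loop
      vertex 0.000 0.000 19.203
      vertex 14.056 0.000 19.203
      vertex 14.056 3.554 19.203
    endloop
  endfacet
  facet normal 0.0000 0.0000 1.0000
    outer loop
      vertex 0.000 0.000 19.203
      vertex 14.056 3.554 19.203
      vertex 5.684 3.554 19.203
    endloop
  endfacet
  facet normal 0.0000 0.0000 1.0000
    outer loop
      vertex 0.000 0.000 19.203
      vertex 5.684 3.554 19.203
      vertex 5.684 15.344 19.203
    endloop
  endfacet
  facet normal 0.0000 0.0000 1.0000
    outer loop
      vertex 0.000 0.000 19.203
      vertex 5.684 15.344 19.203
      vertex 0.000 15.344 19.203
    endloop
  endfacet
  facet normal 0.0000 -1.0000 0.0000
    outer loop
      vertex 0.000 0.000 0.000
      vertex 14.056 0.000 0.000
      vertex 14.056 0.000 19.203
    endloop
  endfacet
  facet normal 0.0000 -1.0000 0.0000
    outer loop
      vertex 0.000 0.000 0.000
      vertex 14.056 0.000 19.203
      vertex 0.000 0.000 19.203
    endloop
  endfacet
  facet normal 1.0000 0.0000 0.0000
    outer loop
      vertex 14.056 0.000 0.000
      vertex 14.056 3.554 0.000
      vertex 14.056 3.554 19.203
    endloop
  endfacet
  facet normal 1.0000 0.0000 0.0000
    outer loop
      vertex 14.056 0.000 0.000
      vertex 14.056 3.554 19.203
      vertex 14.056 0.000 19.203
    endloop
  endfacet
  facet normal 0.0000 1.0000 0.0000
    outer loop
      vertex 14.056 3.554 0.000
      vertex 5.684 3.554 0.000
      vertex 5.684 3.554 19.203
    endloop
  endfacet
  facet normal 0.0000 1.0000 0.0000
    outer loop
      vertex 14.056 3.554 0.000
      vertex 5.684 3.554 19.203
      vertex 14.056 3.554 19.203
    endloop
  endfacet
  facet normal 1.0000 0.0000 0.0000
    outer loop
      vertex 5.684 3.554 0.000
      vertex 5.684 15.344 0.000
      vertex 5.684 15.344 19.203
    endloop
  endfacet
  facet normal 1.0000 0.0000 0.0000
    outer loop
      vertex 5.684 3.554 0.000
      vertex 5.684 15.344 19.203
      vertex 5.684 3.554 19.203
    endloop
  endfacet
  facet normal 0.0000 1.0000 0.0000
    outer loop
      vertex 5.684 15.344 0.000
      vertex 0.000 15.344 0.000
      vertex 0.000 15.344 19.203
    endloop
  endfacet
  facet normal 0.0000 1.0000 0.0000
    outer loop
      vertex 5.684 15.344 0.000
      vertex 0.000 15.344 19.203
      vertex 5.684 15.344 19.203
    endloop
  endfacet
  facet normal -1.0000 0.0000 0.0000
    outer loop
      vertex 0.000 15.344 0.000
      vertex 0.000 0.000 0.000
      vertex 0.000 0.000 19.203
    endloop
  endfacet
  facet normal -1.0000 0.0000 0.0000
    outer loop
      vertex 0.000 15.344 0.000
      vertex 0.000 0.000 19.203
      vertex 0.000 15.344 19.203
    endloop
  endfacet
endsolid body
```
; perimeter-only toolpath
G21 ; units = mm
G90 ; absolute positioning
G28 ; home
; layer 1
G0 Z3.841
G0 X0.000 Y0.000
G1 X14.056 Y0.000
G1 X14.056 Y3.554
G1 X5.684 Y3.554
G1 X5.684 Y15.344
G1 X0.000 Y15.344
G1 X0.000 Y0.000
; layer 2
G0 Z7.681
G0 X0.000 Y0.000
G1 X14.056 Y0.000
G1 X14.056 Y3.554
G1 X5.684 Y3.554
G1 X5.684 Y15.344
G1 X0.000 Y15.344
G1 X0.000 Y0.000
; layer 3
G0 Z11.522
G0 X0.000 Y0.000
G1 X14.056 Y0.000
G1 X14.056 Y3.554
G1 X5.684 Y3.554
G1 X5.684 Y15.344
G1 X0.000 Y15.344
G1 X0.000 Y0.000
; layer 4
G0 Z15.362
G0 X0.000 Y0.000
G1 X14.056 Y0.000
G1 X14.056 Y3.554
G1 X5.684 Y3.554
G1 X5.684 Y15.344
G1 X0.000 Y15.344
G1 X0.000 Y0.000
; layer 5
G0 Z19.203
G0 X0.000 Y0.000
G1 X14.056 Y0.000
G1 X14.056 Y3.554
G1 X5.684 Y3.554
G1 X5.684 Y15.344
G1 X0.000 Y15.344
G1 X0.000 Y0.000
M2 ; end

The solid is an L-shaped prism: outer 14.1 × 15.3 mm, arm thicknesses ≈ 3.55 mm (horizontal) and 5.68 mm (vertical), extruded 19.2 mm in z. Slicing at Δz = 3.841 mm — 5 equal slices spanning the solid's height, so layer i sits at z = i·h/5 — gives 5 non-empty perimeters. Each is a 6-segment closed polygon; G0 lifts to the layer z and rapids to the start vertex, then G1 traces the edges.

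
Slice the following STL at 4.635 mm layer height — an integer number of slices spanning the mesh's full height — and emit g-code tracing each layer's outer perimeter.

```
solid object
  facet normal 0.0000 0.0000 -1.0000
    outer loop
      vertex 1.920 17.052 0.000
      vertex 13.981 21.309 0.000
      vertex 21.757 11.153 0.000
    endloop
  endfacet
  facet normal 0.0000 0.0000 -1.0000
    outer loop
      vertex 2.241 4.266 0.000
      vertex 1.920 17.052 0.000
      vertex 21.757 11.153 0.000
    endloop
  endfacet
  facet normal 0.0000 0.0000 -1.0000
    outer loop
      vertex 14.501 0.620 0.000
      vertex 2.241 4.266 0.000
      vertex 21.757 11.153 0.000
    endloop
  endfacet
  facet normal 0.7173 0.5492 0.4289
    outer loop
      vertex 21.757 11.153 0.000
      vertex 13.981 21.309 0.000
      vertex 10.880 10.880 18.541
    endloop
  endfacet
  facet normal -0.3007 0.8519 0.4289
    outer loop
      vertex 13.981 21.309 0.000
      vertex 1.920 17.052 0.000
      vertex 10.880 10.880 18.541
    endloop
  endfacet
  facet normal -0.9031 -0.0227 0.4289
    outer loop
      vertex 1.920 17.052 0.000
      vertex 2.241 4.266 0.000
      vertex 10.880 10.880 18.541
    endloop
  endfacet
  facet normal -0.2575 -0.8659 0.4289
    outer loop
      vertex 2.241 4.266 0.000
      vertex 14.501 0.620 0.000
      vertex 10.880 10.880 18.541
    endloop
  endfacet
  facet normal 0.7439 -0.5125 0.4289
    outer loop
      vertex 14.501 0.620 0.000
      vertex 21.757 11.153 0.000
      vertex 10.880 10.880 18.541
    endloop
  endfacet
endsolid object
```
; perimeter-only toolpath
G21 ; units = mm
G90 ; absolute positioning
G28 ; home
; layer 1
G0 Z4.635
G0 X19.038 Y11.085
G1 X13.206 Y18.702
G1 X4.160 Y15.509
G1 X4.401 Y5.920
G1 X13.596 Y3.185
G1 X19.038 Y11.085
; layer 2
G0 Z9.271
G0 X16.319 Y11.017
G1 X12.431 Y16.095
G1 X6.400 Y13.966
G1 X6.561 Y7.573
G1 X12.691 Y5.750
G1 X16.319 Y11.017
; layer 3
G0 Z13.906
G0 X13.599 Y10.948
G1 X11.655 Y13.487
G1 X8.640 Y12.423
G1 X8.720 Y9.226
G1 X11.785 Y8.315
G1 X13.599 Y10.948
M2 ; end

The solid is a regular 5-sided pyramid, base circumscribed radius ≈ 10.9 mm, apex at z ≈ 18.5 mm. Slicing at Δz = 4.635 mm — 4 equal slices spanning the solid's height, so layer i sits at z = i·h/4 — gives 3 non-empty perimeters. Each is a 5-segment closed polygon; G0 lifts to the layer z and rapids to the start vertex, then G1 traces the edges. The cross-section shrinks linearly with z (the slice at the apex is degenerate and omitted).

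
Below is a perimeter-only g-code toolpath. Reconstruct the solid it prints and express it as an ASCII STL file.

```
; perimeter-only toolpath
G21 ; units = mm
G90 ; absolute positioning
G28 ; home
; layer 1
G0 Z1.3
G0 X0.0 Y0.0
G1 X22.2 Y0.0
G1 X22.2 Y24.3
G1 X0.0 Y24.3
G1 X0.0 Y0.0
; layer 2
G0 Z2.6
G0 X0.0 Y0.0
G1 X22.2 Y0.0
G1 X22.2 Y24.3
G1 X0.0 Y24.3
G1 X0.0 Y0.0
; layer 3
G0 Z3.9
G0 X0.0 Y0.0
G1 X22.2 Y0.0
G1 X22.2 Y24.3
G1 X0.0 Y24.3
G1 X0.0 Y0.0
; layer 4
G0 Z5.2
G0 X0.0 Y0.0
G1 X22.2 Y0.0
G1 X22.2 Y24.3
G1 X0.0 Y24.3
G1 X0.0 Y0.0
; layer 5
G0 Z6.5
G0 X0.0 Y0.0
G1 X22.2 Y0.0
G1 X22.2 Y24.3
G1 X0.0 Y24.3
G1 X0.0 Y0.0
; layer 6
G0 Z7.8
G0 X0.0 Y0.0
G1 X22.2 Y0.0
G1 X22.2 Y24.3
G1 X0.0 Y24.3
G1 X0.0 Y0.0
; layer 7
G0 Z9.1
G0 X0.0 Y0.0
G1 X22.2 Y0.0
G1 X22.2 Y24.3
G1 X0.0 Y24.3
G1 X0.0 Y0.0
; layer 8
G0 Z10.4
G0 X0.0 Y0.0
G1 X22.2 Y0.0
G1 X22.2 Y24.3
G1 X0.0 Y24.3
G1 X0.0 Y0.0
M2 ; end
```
solid part
  facet normal 0.0000 0.0000 -1.0000
    outer loop
      vertex 22.2 24.3 0.0
      vertex 22.2 0.0 0.0
      vertex 0.0 0.0 0.0
    endloop
  endfacet
  facet normal 0.0000 0.0000 -1.0000
    outer loop
      vertex 0.0 24.3 0.0
      vertex 22.2 24.3 0.0
      vertex 0.0 0.0 0.0
    endloop
  endfacet
  facet normal 0.0000 0.0000 1.0000
    outer loop
      vertex 0.0 0.0 10.4
      vertex 22.2 0.0 10.4
      vertex 22.2 24.3 10.4
    endloop
  endfacet
  facet normal 0.0000 0.0000 1.0000
    outer loop
      vertex 0.0 0.0 10.4
      vertex 22.2 24.3 10.4
      vertex 0.0 24.3 10.4
    endloop
  endfacet
  facet normal 0.0000 -1.0000 0.0000
    outer loop
      vertex 0.0 0.0 0.0
      vertex 22.2 0.0 0.0
      vertex 22.2 0.0 10.4
    endloop
  endfacet
  facet normal 0.0000 -1.0000 0.0000
    outer loop
      vertex 0.0 0.0 0.0
      vertex 22.2 0.0 10.4
      vertex 0.0 0.0 10.4
    endloop
  endfacet
  facet normal 0.0000 1.0000 0.0000
    outer loop
      vertex 22.2 24.3 10.4
      vertex 22.2 24.3 0.0
      vertex 0.0 24.3 0.0
    endloop
  endfacet
  facet normal 0.0000 1.0000 0.0000
    outer loop
      vertex 0.0 24.3 10.4
      vertex 22.2 24.3 10.4
      vertex 0.0 24.3 0.0
    endloop
  endfacet
  facet normal -1.0000 0.0000 0.0000
    outer loop
      vertex 0.0 24.3 10.4
      vertex 0.0 24.3 0.0
      vertex 0.0 0.0 0.0
    endloop
  endfacet
  facet normal -1.0000 0.0000 0.0000
    outer loop
      vertex 0.0 0.0 10.4
      vertex 0.0 24.3 10.4
      vertex 0.0 0.0 0.0
    endloop
  endfacet
  facet normal 1.0000 0.0000 0.0000
    outer loop
      vertex 22.2 0.0 0.0
      vertex 22.2 24.3 0.0
      vertex 22.2 24.3 10.4
    endloop
  endfacet
  facet normal 1.0000 0.0000 0.0000
    outer loop
      vertex 22.2 0.0 0.0
      vertex 22.2 24.3 10.4
      vertex 22.2 0.0 10.4
    endloop
  endfacet
endsolid part

The G0 Z moves step by Δz≈1.3 mm. Every layer's G1 loop is the same polygon, so the solid is a straight extrusion of it from z=0 to z≈10.4. Closing with flat bottom and top caps and triangulating gives 12 facets — a rectangular box, roughly 22.2 × 24.3 mm footprint and 10.4 mm tall.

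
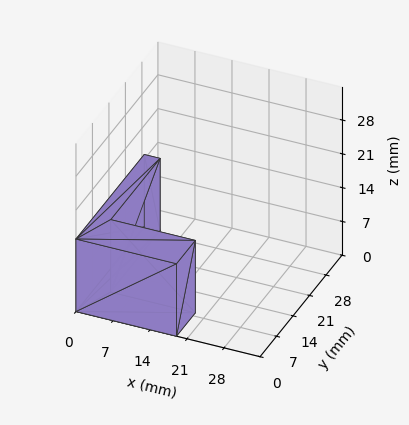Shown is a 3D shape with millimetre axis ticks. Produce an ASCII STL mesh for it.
Reading the render: the shape is an L-shaped prism: outer 19 × 29 mm, arm thicknesses ≈ 8 mm (horizontal) and 3 mm (vertical), extruded 15 mm in z (dimensions read to the nearest mm from the axis ticks). For the STL, each face is triangulated and given an outward normal.

solid part
  facet normal 0.0000 0.0000 -1.0000
    outer loop
      vertex 19.00 8.00 0.00
      vertex 19.00 0.00 0.00
      vertex 0.00 0.00 0.00
    endloop
  endfacet
  facet normal 0.0000 0.0000 -1.0000
    outer loop
      vertex 3.00 8.00 0.00
      vertex 19.00 8.00 0.00
      vertex 0.00 0.00 0.00
    endloop
  endfacet
  facet normal 0.0000 0.0000 -1.0000
    outer loop
      vertex 3.00 29.00 0.00
      vertex 3.00 8.00 0.00
      vertex 0.00 0.00 0.00
    endloop
  endfacet
  facet normal 0.0000 0.0000 -1.0000
    outer loop
      vertex 0.00 29.00 0.00
      vertex 3.00 29.00 0.00
      vertex 0.00 0.00 0.00
    endloop
  endfacet
  facet normal 0.0000 0.0000 1.0000
    outer loop
      vertex 0.00 0.00 15.00
      vertex 19.00 0.00 15.00
      vertex 19.00 8.00 15.00
    endloop
  endfacet
  facet normal 0.0000 0.0000 1.0000
    outer loop
      vertex 0.00 0.00 15.00
      vertex 19.00 8.00 15.00
      vertex 3.00 8.00 15.00
    endloop
  endfacet
  facet normal 0.0000 0.0000 1.0000
    outer loop
      vertex 0.00 0.00 15.00
      vertex 3.00 8.00 15.00
      vertex 3.00 29.00 15.00
    endloop
  endfacet
  facet normal 0.0000 0.0000 1.0000
    outer loop
      vertex 0.00 0.00 15.00
      vertex 3.00 29.00 15.00
      vertex 0.00 29.00 15.00
    endloop
  endfacet
  facet normal 0.0000 -1.0000 0.0000
    outer loop
      vertex 0.00 0.00 0.00
      vertex 19.00 0.00 0.00
      vertex 19.00 0.00 15.00
    endloop
  endfacet
  facet normal 0.0000 -1.0000 0.0000
    outer loop
      vertex 0.00 0.00 0.00
      vertex 19.00 0.00 15.00
      vertex 0.00 0.00 15.00
    endloop
  endfacet
  facet normal 1.0000 0.0000 0.0000
    outer loop
      vertex 19.00 0.00 0.00
      vertex 19.00 8.00 0.00
      vertex 19.00 8.00 15.00
    endloop
  endfacet
  facet normal 1.0000 0.0000 0.0000
    outer loop
      vertex 19.00 0.00 0.00
      vertex 19.00 8.00 15.00
      vertex 19.00 0.00 15.00
    endloop
  endfacet
  facet normal 0.0000 1.0000 0.0000
    outer loop
      vertex 19.00 8.00 0.00
      vertex 3.00 8.00 0.00
      vertex 3.00 8.00 15.00
    endloop
  endfacet
  facet normal 0.0000 1.0000 0.0000
    outer loop
      vertex 19.00 8.00 0.00
      vertex 3.00 8.00 15.00
      vertex 19.00 8.00 15.00
    endloop
  endfacet
  facet normal 1.0000 0.0000 0.0000
    outer loop
      vertex 3.00 8.00 0.00
      vertex 3.00 29.00 0.00
      vertex 3.00 29.00 15.00
    endloop
  endfacet
  facet normal 1.0000 0.0000 0.0000
    outer loop
      vertex 3.00 8.00 0.00
      vertex 3.00 29.00 15.00
      vertex 3.00 8.00 15.00
    endloop
  endfacet
  facet normal 0.0000 1.0000 0.0000
    outer loop
      vertex 3.00 29.00 0.00
      vertex 0.00 29.00 0.00
      vertex 0.00 29.00 15.00
    endloop
  endfacet
  facet normal 0.0000 1.0000 0.0000
    outer loop
      vertex 3.00 29.00 0.00
      vertex 0.00 29.00 15.00
      vertex 3.00 29.00 15.00
    endloop
  endfacet
  facet normal -1.0000 0.0000 0.0000
    outer loop
      vertex 0.00 29.00 0.00
      vertex 0.00 0.00 0.00
      vertex 0.00 0.00 15.00
    endloop
  endfacet
  facet normal -1.0000 0.0000 0.0000
    outer loop
      vertex 0.00 29.00 0.00
      vertex 0.00 0.00 15.00
      vertex 0.00 29.00 15.00
    endloop
  endfacet
endsolid part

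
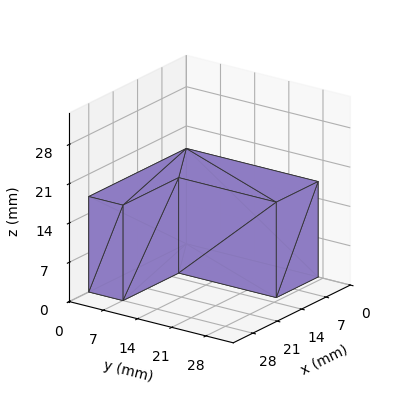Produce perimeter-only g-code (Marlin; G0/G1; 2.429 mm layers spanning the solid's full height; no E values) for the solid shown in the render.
Reading the render: the shape is an L-shaped prism: outer 28 × 27 mm, arm thicknesses ≈ 7 mm (horizontal) and 12 mm (vertical), extruded 17 mm in z (dimensions read to the nearest mm from the axis ticks). For the g-code, the solid's height is divided into equal slices at the stated Δz and each level perimeter traced with G1 moves after a G0 lift.

; perimeter-only toolpath
G21 ; units = mm
G90 ; absolute positioning
G28 ; home
; layer 1
G0 Z2.429
G0 X0.000 Y0.000
G1 X28.000 Y0.000
G1 X28.000 Y7.000
G1 X12.000 Y7.000
G1 X12.000 Y27.000
G1 X0.000 Y27.000
G1 X0.000 Y0.000
; layer 2
G0 Z4.857
G0 X0.000 Y0.000
G1 X28.000 Y0.000
G1 X28.000 Y7.000
G1 X12.000 Y7.000
G1 X12.000 Y27.000
G1 X0.000 Y27.000
G1 X0.000 Y0.000
; layer 3
G0 Z7.286
G0 X0.000 Y0.000
G1 X28.000 Y0.000
G1 X28.000 Y7.000
G1 X12.000 Y7.000
G1 X12.000 Y27.000
G1 X0.000 Y27.000
G1 X0.000 Y0.000
; layer 4
G0 Z9.714
G0 X0.000 Y0.000
G1 X28.000 Y0.000
G1 X28.000 Y7.000
G1 X12.000 Y7.000
G1 X12.000 Y27.000
G1 X0.000 Y27.000
G1 X0.000 Y0.000
; layer 5
G0 Z12.143
G0 X0.000 Y0.000
G1 X28.000 Y0.000
G1 X28.000 Y7.000
G1 X12.000 Y7.000
G1 X12.000 Y27.000
G1 X0.000 Y27.000
G1 X0.000 Y0.000
; layer 6
G0 Z14.571
G0 X0.000 Y0.000
G1 X28.000 Y0.000
G1 X28.000 Y7.000
G1 X12.000 Y7.000
G1 X12.000 Y27.000
G1 X0.000 Y27.000
G1 X0.000 Y0.000
; layer 7
G0 Z17.000
G0 X0.000 Y0.000
G1 X28.000 Y0.000
G1 X28.000 Y7.000
G1 X12.000 Y7.000
G1 X12.000 Y27.000
G1 X0.000 Y27.000
G1 X0.000 Y0.000
M2 ; end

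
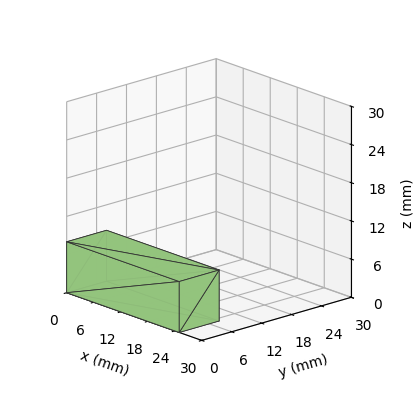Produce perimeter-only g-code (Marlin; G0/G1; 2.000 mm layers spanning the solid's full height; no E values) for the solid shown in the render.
Reading the render: the shape is a rectangular box, roughly 25 × 8 mm footprint and 8 mm tall (dimensions read to the nearest mm from the axis ticks). For the g-code, the solid's height is divided into equal slices at the stated Δz and each level perimeter traced with G1 moves after a G0 lift.

; perimeter-only toolpath
G21 ; units = mm
G90 ; absolute positioning
G28 ; home
; layer 1
G0 Z2.000
G0 X0.000 Y0.000
G1 X25.000 Y0.000
G1 X25.000 Y8.000
G1 X0.000 Y8.000
G1 X0.000 Y0.000
; layer 2
G0 Z4.000
G0 X0.000 Y0.000
G1 X25.000 Y0.000
G1 X25.000 Y8.000
G1 X0.000 Y8.000
G1 X0.000 Y0.000
; layer 3
G0 Z6.000
G0 X0.000 Y0.000
G1 X25.000 Y0.000
G1 X25.000 Y8.000
G1 X0.000 Y8.000
G1 X0.000 Y0.000
; layer 4
G0 Z8.000
G0 X0.000 Y0.000
G1 X25.000 Y0.000
G1 X25.000 Y8.000
G1 X0.000 Y8.000
G1 X0.000 Y0.000
M2 ; end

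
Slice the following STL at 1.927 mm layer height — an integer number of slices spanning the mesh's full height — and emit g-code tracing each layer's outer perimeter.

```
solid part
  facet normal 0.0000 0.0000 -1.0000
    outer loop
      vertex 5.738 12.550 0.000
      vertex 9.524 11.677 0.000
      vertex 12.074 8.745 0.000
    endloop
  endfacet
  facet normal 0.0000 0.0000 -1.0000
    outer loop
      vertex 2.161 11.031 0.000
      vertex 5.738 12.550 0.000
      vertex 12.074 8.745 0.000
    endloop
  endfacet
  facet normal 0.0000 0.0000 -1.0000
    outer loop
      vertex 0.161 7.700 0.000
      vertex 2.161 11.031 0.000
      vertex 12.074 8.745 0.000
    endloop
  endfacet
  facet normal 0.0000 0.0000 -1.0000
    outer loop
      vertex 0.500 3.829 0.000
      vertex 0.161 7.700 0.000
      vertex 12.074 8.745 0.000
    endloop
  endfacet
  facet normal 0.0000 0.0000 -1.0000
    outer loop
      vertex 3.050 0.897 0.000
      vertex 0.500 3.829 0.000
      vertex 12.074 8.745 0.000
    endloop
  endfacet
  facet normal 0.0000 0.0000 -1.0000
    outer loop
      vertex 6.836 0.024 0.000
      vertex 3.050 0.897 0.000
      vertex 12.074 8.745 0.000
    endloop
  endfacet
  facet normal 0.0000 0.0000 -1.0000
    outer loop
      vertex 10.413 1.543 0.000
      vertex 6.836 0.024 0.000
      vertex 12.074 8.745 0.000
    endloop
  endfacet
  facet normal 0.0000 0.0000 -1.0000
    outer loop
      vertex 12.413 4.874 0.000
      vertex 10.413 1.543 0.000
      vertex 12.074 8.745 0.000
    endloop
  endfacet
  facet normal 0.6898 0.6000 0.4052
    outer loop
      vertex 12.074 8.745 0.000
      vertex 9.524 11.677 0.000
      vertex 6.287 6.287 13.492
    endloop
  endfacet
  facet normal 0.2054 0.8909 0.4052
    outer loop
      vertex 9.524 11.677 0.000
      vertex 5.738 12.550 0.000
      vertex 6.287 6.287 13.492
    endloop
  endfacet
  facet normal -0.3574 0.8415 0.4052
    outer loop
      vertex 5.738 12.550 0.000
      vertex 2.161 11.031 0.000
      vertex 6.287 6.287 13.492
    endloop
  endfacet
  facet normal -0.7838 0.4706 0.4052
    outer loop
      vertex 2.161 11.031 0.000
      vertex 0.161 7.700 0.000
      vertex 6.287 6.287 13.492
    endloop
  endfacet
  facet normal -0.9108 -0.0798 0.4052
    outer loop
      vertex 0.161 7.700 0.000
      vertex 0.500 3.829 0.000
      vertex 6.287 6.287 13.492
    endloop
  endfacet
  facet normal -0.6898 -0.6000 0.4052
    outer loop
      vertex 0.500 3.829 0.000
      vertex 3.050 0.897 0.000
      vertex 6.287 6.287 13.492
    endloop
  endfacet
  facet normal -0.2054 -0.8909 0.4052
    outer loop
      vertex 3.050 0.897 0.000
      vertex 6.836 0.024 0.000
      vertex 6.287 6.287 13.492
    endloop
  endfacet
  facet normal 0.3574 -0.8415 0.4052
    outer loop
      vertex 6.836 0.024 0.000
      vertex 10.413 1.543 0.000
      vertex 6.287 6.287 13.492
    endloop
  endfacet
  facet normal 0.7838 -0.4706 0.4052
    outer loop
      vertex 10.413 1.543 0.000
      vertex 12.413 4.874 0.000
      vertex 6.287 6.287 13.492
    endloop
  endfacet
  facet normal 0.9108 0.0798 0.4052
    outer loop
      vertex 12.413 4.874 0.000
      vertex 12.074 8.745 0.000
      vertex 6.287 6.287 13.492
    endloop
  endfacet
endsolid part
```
; perimeter-only toolpath
G21 ; units = mm
G90 ; absolute positioning
G28 ; home
; layer 1
G0 Z1.927
G0 X11.247 Y8.394
G1 X9.062 Y10.907
G1 X5.816 Y11.655
G1 X2.750 Y10.353
G1 X1.036 Y7.498
G1 X1.327 Y4.180
G1 X3.512 Y1.667
G1 X6.758 Y0.919
G1 X9.824 Y2.221
G1 X11.538 Y5.076
G1 X11.247 Y8.394
; layer 2
G0 Z3.855
G0 X10.421 Y8.043
G1 X8.599 Y10.137
G1 X5.895 Y10.761
G1 X3.340 Y9.676
G1 X1.911 Y7.296
G1 X2.153 Y4.531
G1 X3.975 Y2.437
G1 X6.679 Y1.813
G1 X9.234 Y2.898
G1 X10.663 Y5.278
G1 X10.421 Y8.043
; layer 3
G0 Z5.782
G0 X9.594 Y7.692
G1 X8.137 Y9.367
G1 X5.973 Y9.866
G1 X3.929 Y8.998
G1 X2.786 Y7.094
G1 X2.980 Y4.882
G1 X4.437 Y3.207
G1 X6.601 Y2.708
G1 X8.645 Y3.576
G1 X9.788 Y5.480
G1 X9.594 Y7.692
; layer 4
G0 Z7.710
G0 X8.767 Y7.340
G1 X7.674 Y8.597
G1 X6.052 Y8.971
G1 X4.519 Y8.320
G1 X3.662 Y6.893
G1 X3.807 Y5.234
G1 X4.900 Y3.977
G1 X6.522 Y3.603
G1 X8.055 Y4.254
G1 X8.912 Y5.681
G1 X8.767 Y7.340
; layer 5
G0 Z9.637
G0 X7.940 Y6.989
G1 X7.212 Y7.827
G1 X6.130 Y8.076
G1 X5.108 Y7.642
G1 X4.537 Y6.691
G1 X4.634 Y5.585
G1 X5.362 Y4.747
G1 X6.444 Y4.498
G1 X7.466 Y4.932
G1 X8.037 Y5.883
G1 X7.940 Y6.989
; layer 6
G0 Z11.565
G0 X7.114 Y6.638
G1 X6.749 Y7.057
G1 X6.209 Y7.182
G1 X5.698 Y6.965
G1 X5.412 Y6.489
G1 X5.460 Y5.936
G1 X5.825 Y5.517
G1 X6.365 Y5.392
G1 X6.876 Y5.609
G1 X7.162 Y6.085
G1 X7.114 Y6.638
M2 ; end

The solid is a regular 10-sided pyramid, base circumscribed radius ≈ 6.29 mm, apex at z ≈ 13.5 mm. Slicing at Δz = 1.927 mm — 7 equal slices spanning the solid's height, so layer i sits at z = i·h/7 — gives 6 non-empty perimeters. Each is a 10-segment closed polygon; G0 lifts to the layer z and rapids to the start vertex, then G1 traces the edges. The cross-section shrinks linearly with z (the slice at the apex is degenerate and omitted).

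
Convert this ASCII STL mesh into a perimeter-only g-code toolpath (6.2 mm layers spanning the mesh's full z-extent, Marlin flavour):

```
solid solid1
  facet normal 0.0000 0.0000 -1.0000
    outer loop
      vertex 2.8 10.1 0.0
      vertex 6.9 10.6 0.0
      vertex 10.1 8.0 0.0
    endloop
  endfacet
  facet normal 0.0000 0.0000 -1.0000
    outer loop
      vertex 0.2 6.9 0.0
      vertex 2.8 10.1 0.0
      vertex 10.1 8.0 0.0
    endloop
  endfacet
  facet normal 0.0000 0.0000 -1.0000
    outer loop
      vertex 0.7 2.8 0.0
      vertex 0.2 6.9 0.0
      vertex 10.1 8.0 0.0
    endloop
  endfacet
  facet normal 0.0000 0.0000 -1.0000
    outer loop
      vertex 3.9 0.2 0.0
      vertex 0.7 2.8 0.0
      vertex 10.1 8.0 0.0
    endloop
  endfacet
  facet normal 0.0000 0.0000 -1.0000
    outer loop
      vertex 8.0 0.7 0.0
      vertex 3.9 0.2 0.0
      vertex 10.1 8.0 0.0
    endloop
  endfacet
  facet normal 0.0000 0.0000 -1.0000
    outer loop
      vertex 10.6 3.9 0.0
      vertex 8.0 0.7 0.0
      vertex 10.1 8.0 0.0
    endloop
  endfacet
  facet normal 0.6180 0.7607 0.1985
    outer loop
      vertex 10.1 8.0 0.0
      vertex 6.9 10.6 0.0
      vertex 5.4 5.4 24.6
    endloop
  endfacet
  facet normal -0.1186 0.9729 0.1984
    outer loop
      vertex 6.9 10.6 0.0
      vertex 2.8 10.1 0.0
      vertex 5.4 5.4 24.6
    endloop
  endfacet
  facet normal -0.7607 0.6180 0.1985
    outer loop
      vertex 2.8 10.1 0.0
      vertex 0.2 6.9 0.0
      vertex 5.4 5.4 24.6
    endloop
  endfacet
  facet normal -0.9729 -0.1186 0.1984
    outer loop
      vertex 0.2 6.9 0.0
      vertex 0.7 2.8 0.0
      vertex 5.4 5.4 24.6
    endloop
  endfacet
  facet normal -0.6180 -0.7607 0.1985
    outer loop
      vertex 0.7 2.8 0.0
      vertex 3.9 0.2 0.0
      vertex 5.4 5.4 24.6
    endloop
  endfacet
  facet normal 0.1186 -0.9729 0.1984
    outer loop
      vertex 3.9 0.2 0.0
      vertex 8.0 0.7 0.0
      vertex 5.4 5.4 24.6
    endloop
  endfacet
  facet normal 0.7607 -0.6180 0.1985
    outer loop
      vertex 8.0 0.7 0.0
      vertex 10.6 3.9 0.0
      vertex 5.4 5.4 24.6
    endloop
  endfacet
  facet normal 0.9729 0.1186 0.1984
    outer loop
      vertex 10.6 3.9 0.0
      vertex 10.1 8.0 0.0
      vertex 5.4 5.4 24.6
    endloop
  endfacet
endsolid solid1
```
; perimeter-only toolpath
G21 ; units = mm
G90 ; absolute positioning
G28 ; home
; layer 1
G0 Z6.2
G0 X8.9 Y7.3
G1 X6.5 Y9.3
G1 X3.4 Y8.9
G1 X1.5 Y6.5
G1 X1.9 Y3.4
G1 X4.3 Y1.5
G1 X7.3 Y1.9
G1 X9.3 Y4.3
G1 X8.9 Y7.3
; layer 2
G0 Z12.3
G0 X7.8 Y6.7
G1 X6.2 Y8.0
G1 X4.1 Y7.8
G1 X2.8 Y6.2
G1 X3.1 Y4.1
G1 X4.7 Y2.8
G1 X6.7 Y3.1
G1 X8.0 Y4.7
G1 X7.8 Y6.7
; layer 3
G0 Z18.5
G0 X6.6 Y6.0
G1 X5.8 Y6.7
G1 X4.8 Y6.6
G1 X4.1 Y5.8
G1 X4.2 Y4.8
G1 X5.0 Y4.1
G1 X6.0 Y4.2
G1 X6.7 Y5.0
G1 X6.6 Y6.0
M2 ; end

The solid is a regular 8-sided pyramid, base circumscribed radius ≈ 5.4 mm, apex at z ≈ 24.6 mm. Slicing at Δz = 6.2 mm — 4 equal slices spanning the solid's height, so layer i sits at z = i·h/4 — gives 3 non-empty perimeters. Each is a 8-segment closed polygon; G0 lifts to the layer z and rapids to the start vertex, then G1 traces the edges. The cross-section shrinks linearly with z (the slice at the apex is degenerate and omitted).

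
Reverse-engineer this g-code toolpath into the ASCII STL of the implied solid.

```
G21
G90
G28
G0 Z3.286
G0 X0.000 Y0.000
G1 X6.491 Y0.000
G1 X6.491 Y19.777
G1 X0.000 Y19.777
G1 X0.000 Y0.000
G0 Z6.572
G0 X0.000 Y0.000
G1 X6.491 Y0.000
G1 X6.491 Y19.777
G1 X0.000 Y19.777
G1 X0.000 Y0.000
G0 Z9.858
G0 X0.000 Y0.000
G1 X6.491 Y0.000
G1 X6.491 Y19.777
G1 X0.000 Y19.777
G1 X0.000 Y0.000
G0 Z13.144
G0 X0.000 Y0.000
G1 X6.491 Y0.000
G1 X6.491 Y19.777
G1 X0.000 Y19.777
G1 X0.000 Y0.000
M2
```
solid part
  facet normal 0.0000 0.0000 -1.0000
    outer loop
      vertex 6.491 19.777 0.000
      vertex 6.491 0.000 0.000
      vertex 0.000 0.000 0.000
    endloop
  endfacet
  facet normal 0.0000 0.0000 -1.0000
    outer loop
      vertex 0.000 19.777 0.000
      vertex 6.491 19.777 0.000
      vertex 0.000 0.000 0.000
    endloop
  endfacet
  facet normal 0.0000 0.0000 1.0000
    outer loop
      vertex 0.000 0.000 13.144
      vertex 6.491 0.000 13.144
      vertex 6.491 19.777 13.144
    endloop
  endfacet
  facet normal 0.0000 0.0000 1.0000
    outer loop
      vertex 0.000 0.000 13.144
      vertex 6.491 19.777 13.144
      vertex 0.000 19.777 13.144
    endloop
  endfacet
  facet normal 0.0000 -1.0000 0.0000
    outer loop
      vertex 0.000 0.000 0.000
      vertex 6.491 0.000 0.000
      vertex 6.491 0.000 13.144
    endloop
  endfacet
  facet normal 0.0000 -1.0000 0.0000
    outer loop
      vertex 0.000 0.000 0.000
      vertex 6.491 0.000 13.144
      vertex 0.000 0.000 13.144
    endloop
  endfacet
  facet normal 0.0000 1.0000 0.0000
    outer loop
      vertex 6.491 19.777 13.144
      vertex 6.491 19.777 0.000
      vertex 0.000 19.777 0.000
    endloop
  endfacet
  facet normal 0.0000 1.0000 0.0000
    outer loop
      vertex 0.000 19.777 13.144
      vertex 6.491 19.777 13.144
      vertex 0.000 19.777 0.000
    endloop
  endfacet
  facet normal -1.0000 0.0000 0.0000
    outer loop
      vertex 0.000 19.777 13.144
      vertex 0.000 19.777 0.000
      vertex 0.000 0.000 0.000
    endloop
  endfacet
  facet normal -1.0000 0.0000 0.0000
    outer loop
      vertex 0.000 0.000 13.144
      vertex 0.000 19.777 13.144
      vertex 0.000 0.000 0.000
    endloop
  endfacet
  facet normal 1.0000 0.0000 0.0000
    outer loop
      vertex 6.491 0.000 0.000
      vertex 6.491 19.777 0.000
      vertex 6.491 19.777 13.144
    endloop
  endfacet
  facet normal 1.0000 0.0000 0.0000
    outer loop
      vertex 6.491 0.000 0.000
      vertex 6.491 19.777 13.144
      vertex 6.491 0.000 13.144
    endloop
  endfacet
endsolid part

The G0 Z moves step by Δz≈3.286 mm. Every layer's G1 loop is the same polygon, so the solid is a straight extrusion of it from z=0 to z≈13.1. Closing with flat bottom and top caps and triangulating gives 12 facets — a rectangular box, roughly 6.49 × 19.8 mm footprint and 13.1 mm tall.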